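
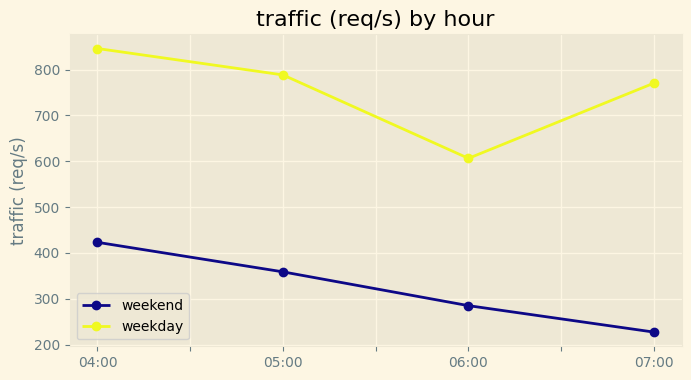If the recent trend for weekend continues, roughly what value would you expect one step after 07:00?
≈ 100

Last three: 400, 300, 200 → slope ≈ -100/step → next ≈ 100.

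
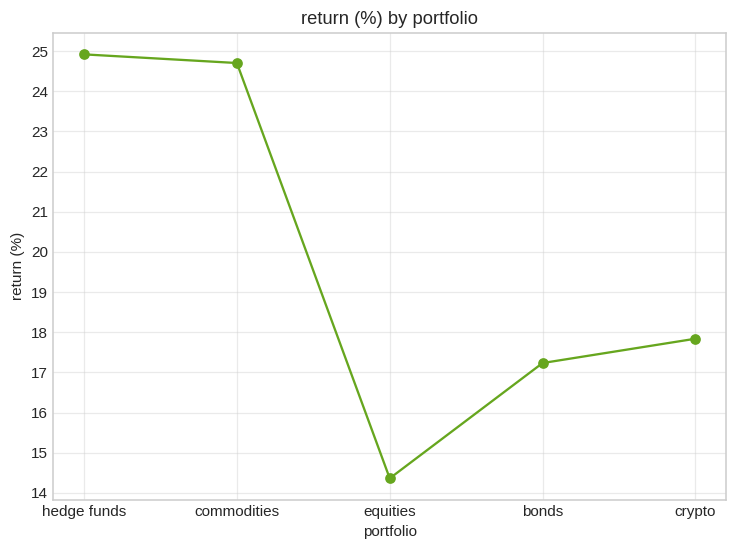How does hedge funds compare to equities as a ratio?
≈ 1.79×

hedge funds ≈ 25, equities ≈ 14; 25/14 ≈ 1.79.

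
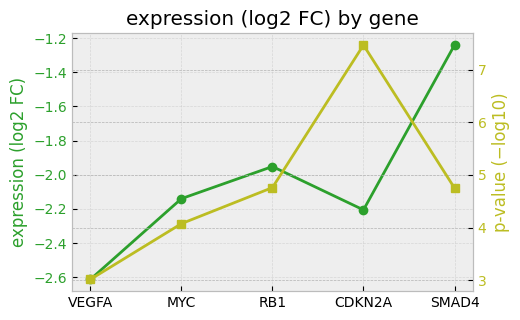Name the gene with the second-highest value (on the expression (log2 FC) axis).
Top 3 (on the expression (log2 FC) axis): SMAD4 ≈ -1.2, RB1 ≈ -2.0, MYC ≈ -2.2.

RB1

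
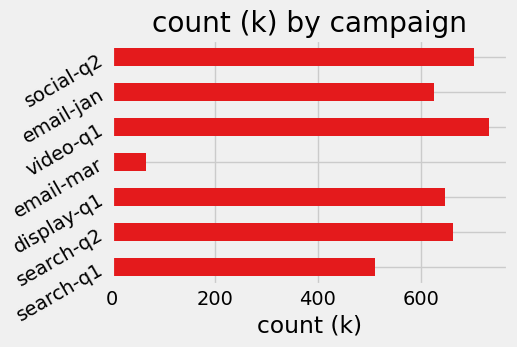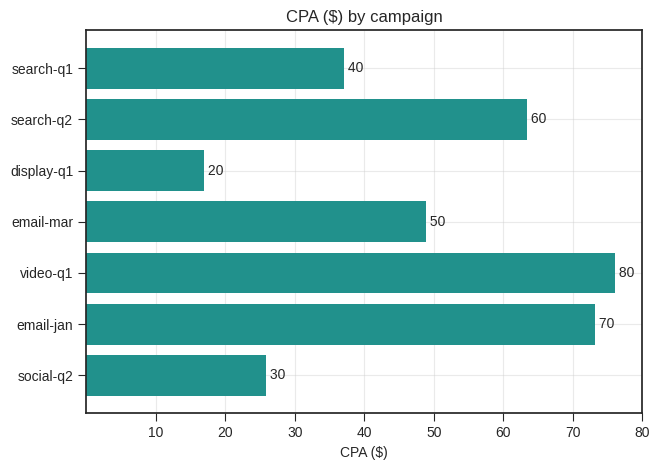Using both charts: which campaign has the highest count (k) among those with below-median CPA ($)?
social-q2

Chart 2 median CPA ($) ≈ 50; below-median campaigns: search-q1, display-q1, social-q2. Among those, social-q2 has the highest count (k) (≈ 700).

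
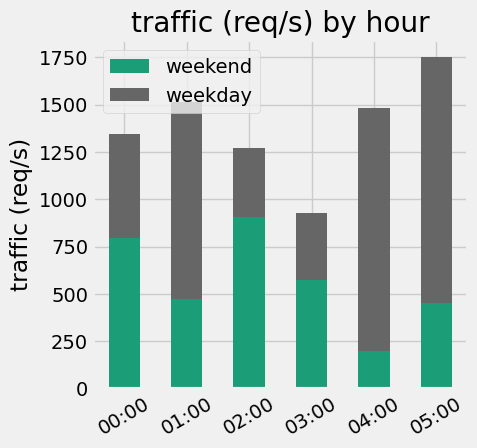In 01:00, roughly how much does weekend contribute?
≈ 400

weekend top ≈ 400, bottom ≈ 0; segment ≈ 400.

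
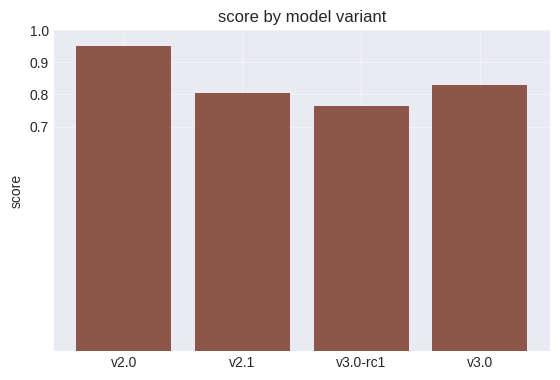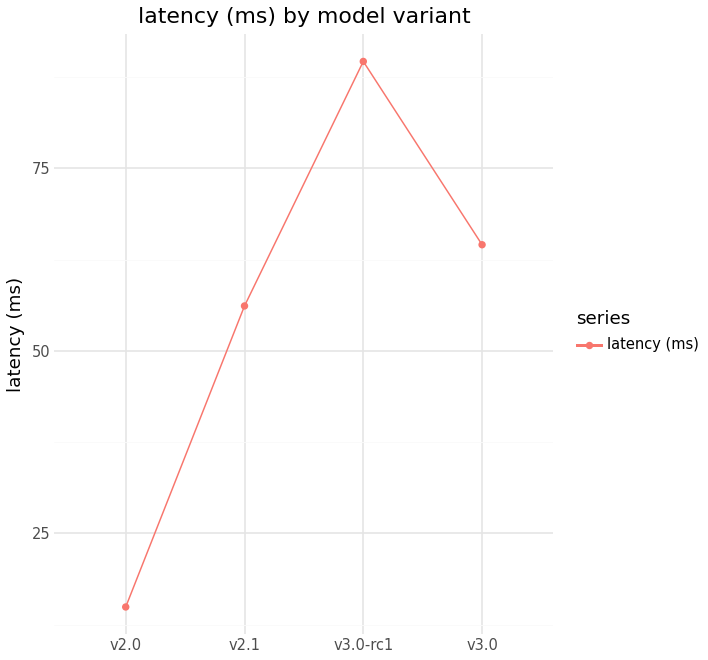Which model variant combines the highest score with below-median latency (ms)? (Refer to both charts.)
v2.0

Chart 2 median latency (ms) ≈ 60; below-median model variants: v2.0, v2.1. Among those, v2.0 has the highest score (≈ 1).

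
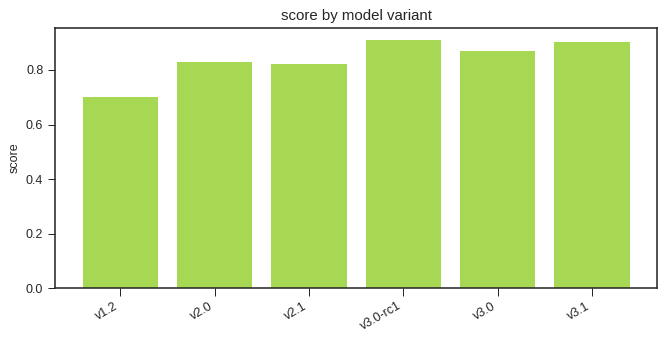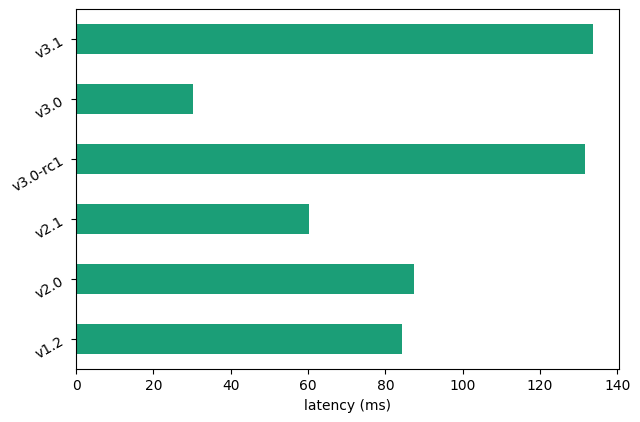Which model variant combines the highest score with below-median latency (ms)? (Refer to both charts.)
v3.0

Chart 2 median latency (ms) ≈ 80; below-median model variants: v1.2, v2.1, v3.0. Among those, v3.0 has the highest score (≈ 0.9).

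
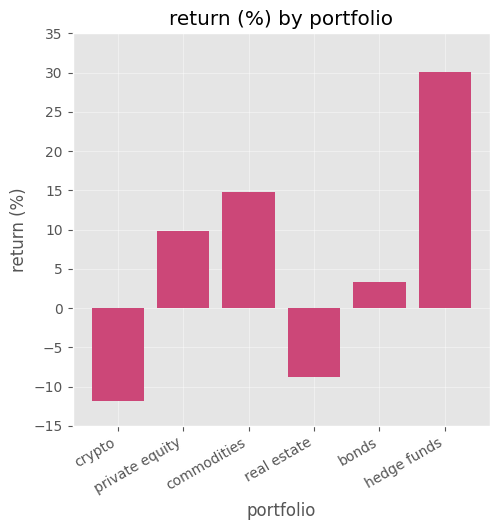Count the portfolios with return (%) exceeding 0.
4

Above 0: private equity, commodities, bonds, hedge funds.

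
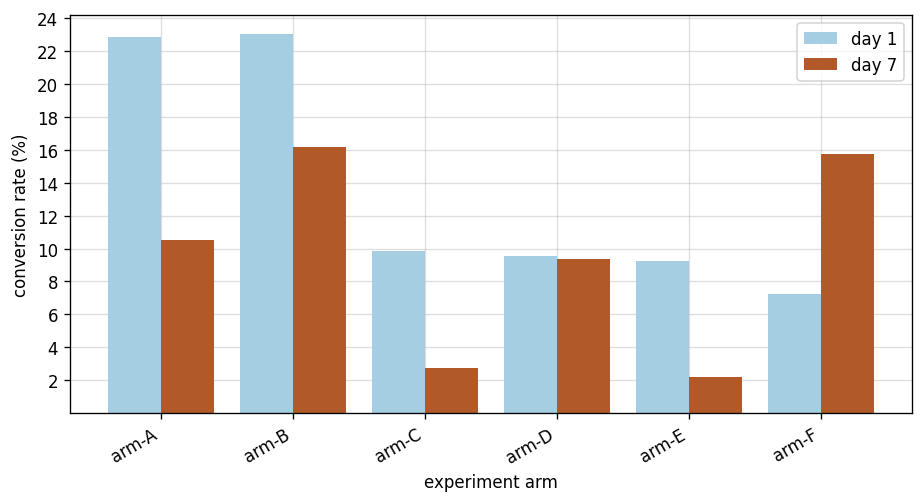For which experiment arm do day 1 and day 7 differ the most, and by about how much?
arm-A, ≈ 12 %

arm-A: day 1 ≈ 22, day 7 ≈ 10 → gap ≈ 12. Next-largest (arm-F) is only ≈ 8.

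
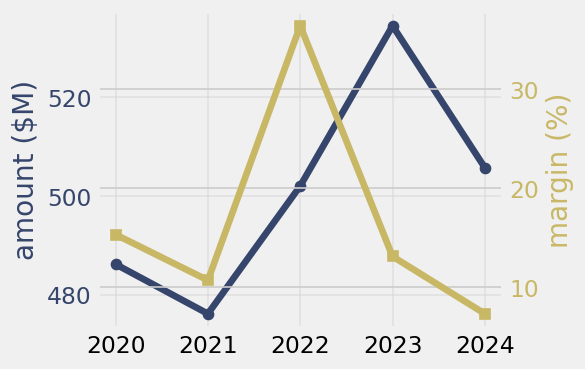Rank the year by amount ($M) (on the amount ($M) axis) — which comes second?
Top 3 (on the amount ($M) axis): 2023 ≈ 535, 2024 ≈ 505, 2022 ≈ 500.

2024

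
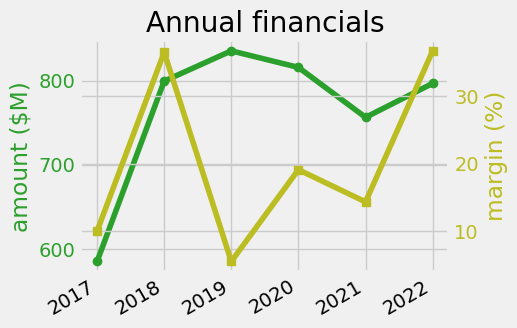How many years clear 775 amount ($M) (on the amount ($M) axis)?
Above 775: 2018, 2019, 2020, 2022.

4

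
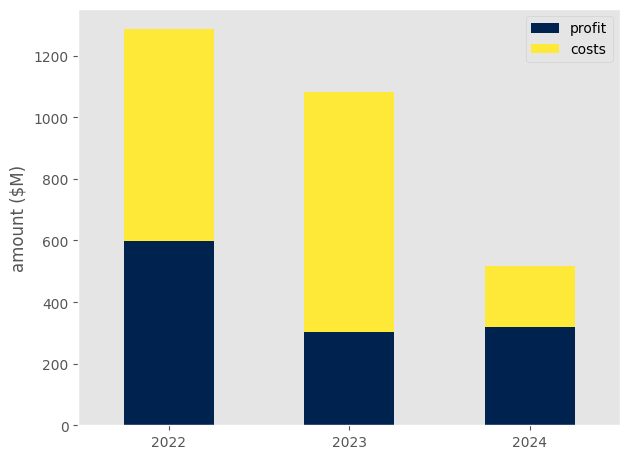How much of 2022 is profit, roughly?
profit top ≈ 600, bottom ≈ 0; segment ≈ 600.

≈ 600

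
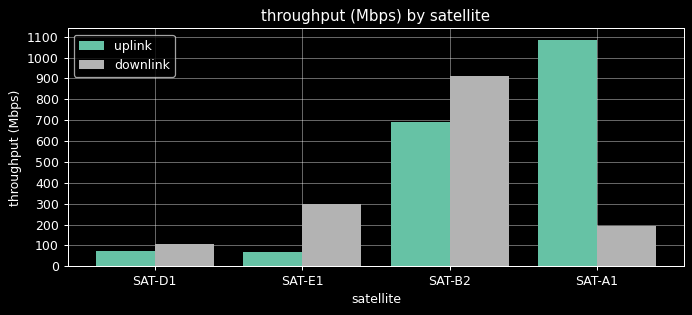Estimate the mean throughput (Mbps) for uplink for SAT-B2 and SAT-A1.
≈ 900

(700 + 1100) / 2 ≈ 900.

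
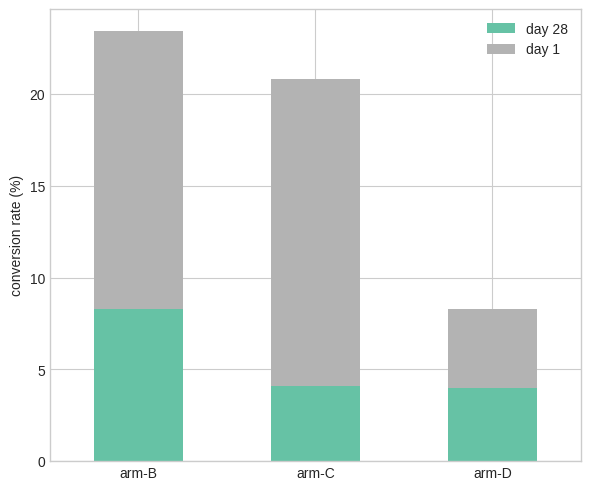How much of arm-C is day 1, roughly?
day 1 top ≈ 20, bottom ≈ 4; segment ≈ 16.

≈ 16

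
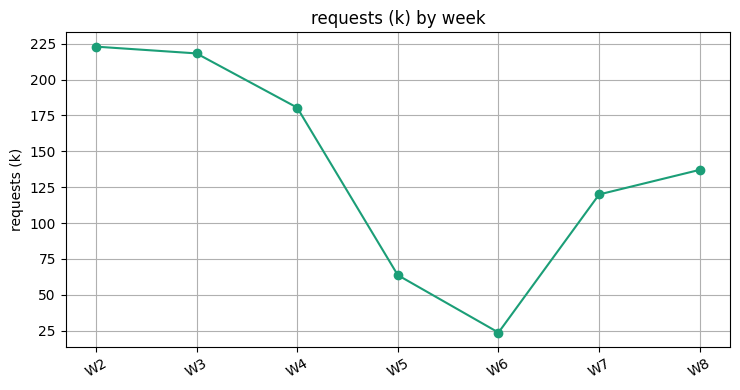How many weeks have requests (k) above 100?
5

Above 100: W2, W3, W4, W7, W8.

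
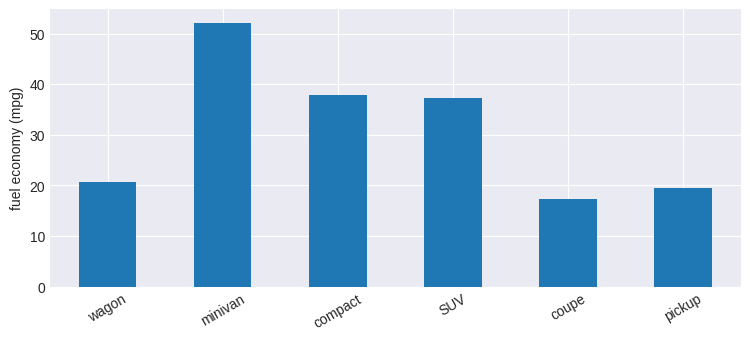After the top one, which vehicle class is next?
Top 3: minivan ≈ 50, compact ≈ 40, SUV ≈ 35.

compact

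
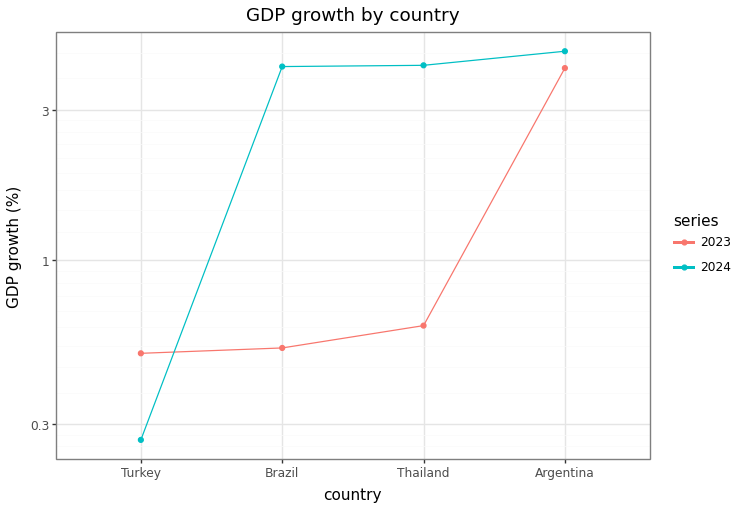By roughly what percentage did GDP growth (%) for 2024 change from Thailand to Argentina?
Thailand ≈ 4.0, Argentina ≈ 4.5; (4.5 − 4.0) / 4.0 ≈ +12.5%.

≈ +12.5%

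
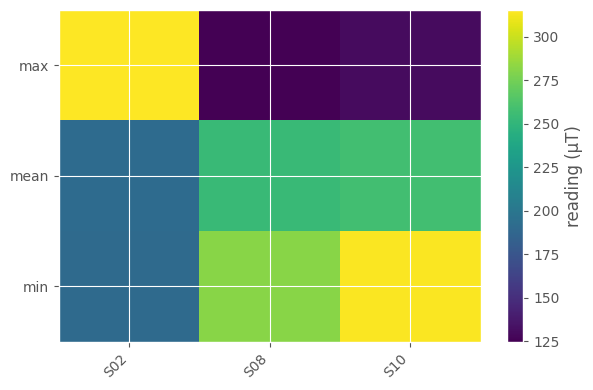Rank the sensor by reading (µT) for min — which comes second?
Top 3 for min: S10 ≈ 320, S08 ≈ 280, S02 ≈ 200.

S08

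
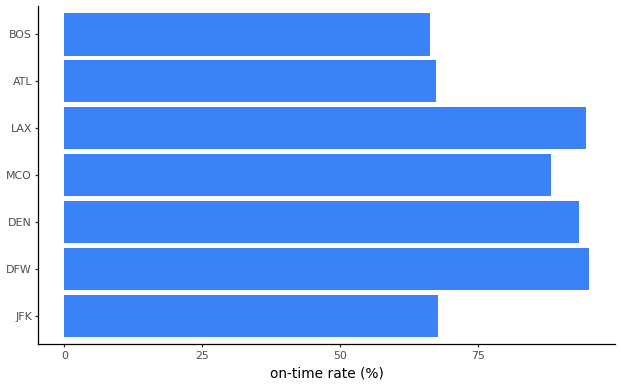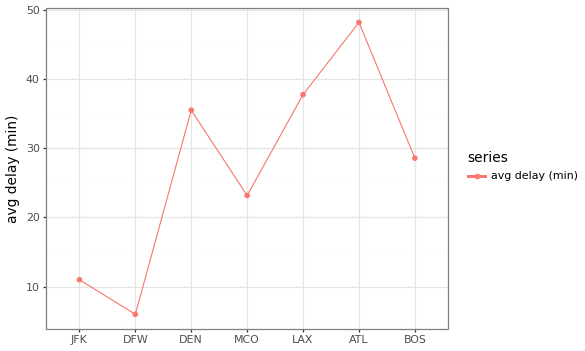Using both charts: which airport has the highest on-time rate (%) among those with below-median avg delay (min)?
DFW

Chart 2 median avg delay (min) ≈ 30; below-median airports: JFK, DFW, MCO. Among those, DFW has the highest on-time rate (%) (≈ 100).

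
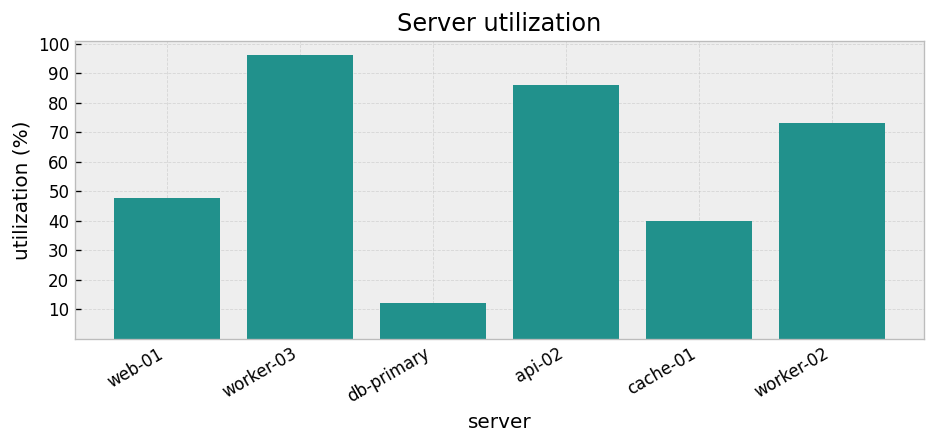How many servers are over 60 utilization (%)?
3

Above 60: worker-03, api-02, worker-02.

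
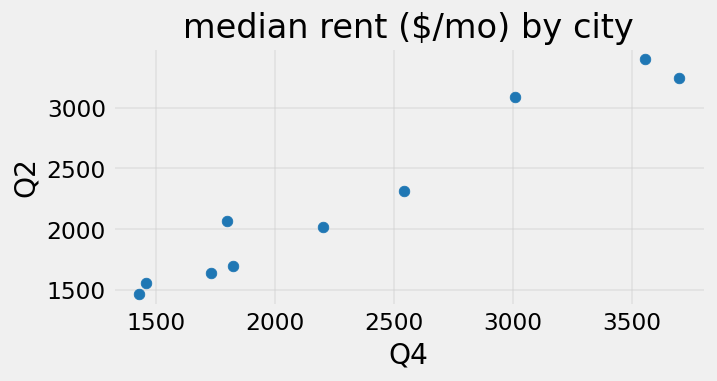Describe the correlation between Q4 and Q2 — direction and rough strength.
Points are positively correlated; strong (|r| ≈ 1.0).

positive, strong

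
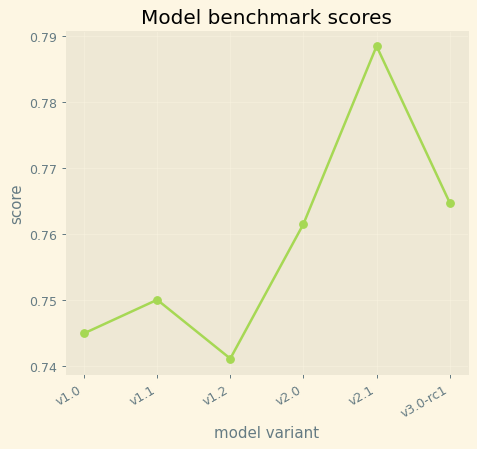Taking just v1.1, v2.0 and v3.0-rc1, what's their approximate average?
≈ 0.76

(0.75 + 0.76 + 0.76) / 3 ≈ 0.76.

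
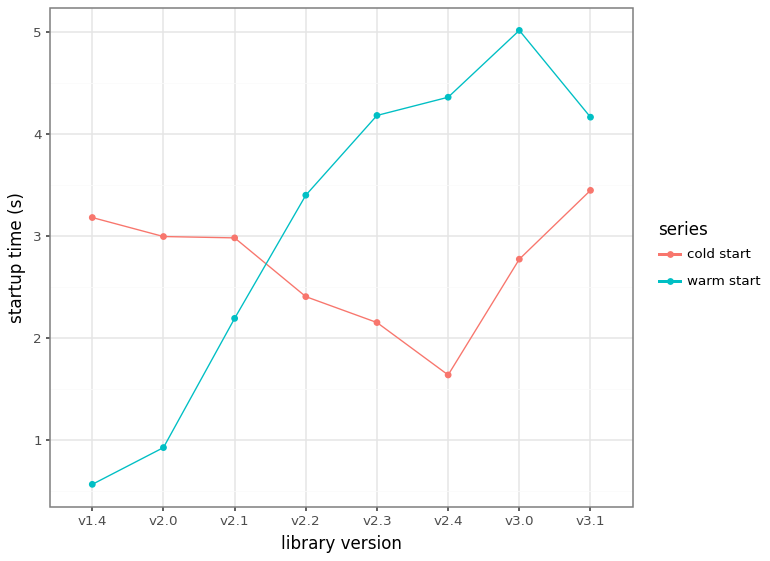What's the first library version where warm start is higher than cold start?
v2.1: warm start ≈ 2.0 vs cold start ≈ 3.0 (not yet); v2.2: warm start ≈ 3.5 vs cold start ≈ 2.5 (first crossover).

v2.2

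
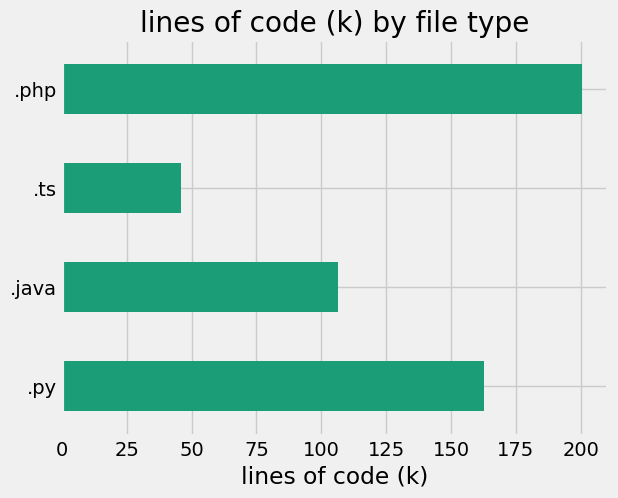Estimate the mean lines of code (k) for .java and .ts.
(100 + 40) / 2 ≈ 70.

≈ 70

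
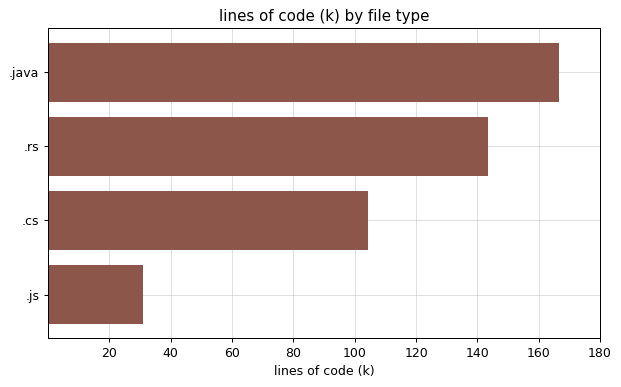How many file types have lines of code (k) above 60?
3

Above 60: .java, .rs, .cs.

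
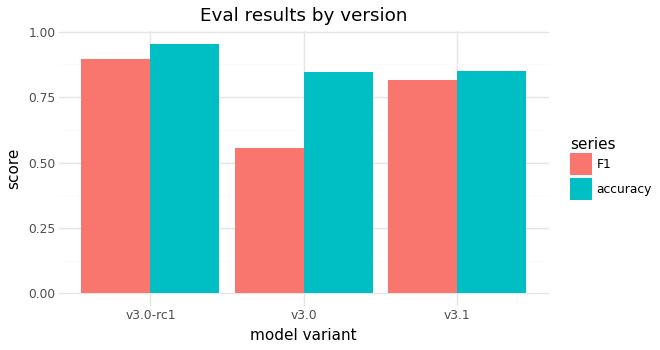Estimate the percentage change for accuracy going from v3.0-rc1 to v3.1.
v3.0-rc1 ≈ 1.0, v3.1 ≈ 0.9; (0.9 − 1.0) / 1.0 ≈ -10%.

≈ -10%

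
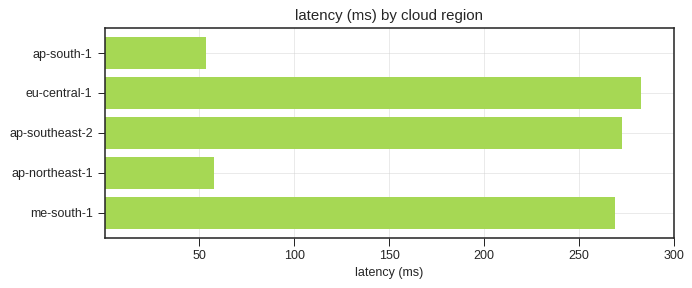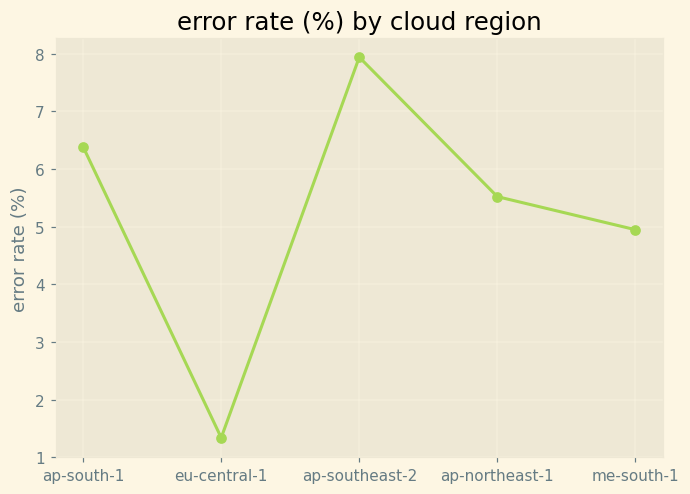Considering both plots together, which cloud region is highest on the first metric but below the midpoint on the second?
Chart 2 median error rate (%) ≈ 6; below-median cloud regions: eu-central-1, me-south-1. Among those, eu-central-1 has the highest latency (ms) (≈ 300).

eu-central-1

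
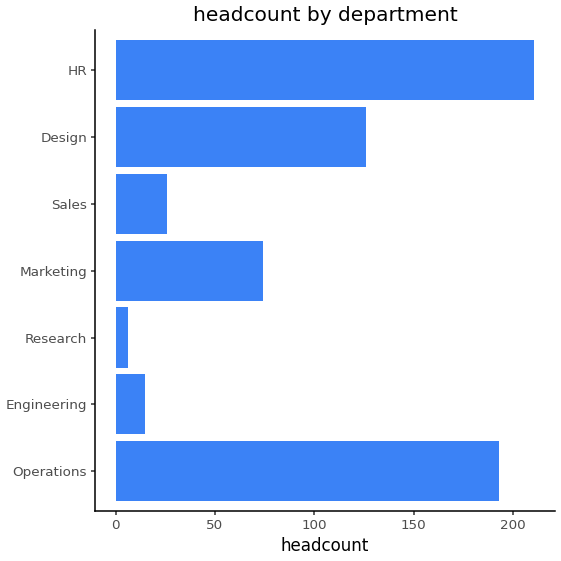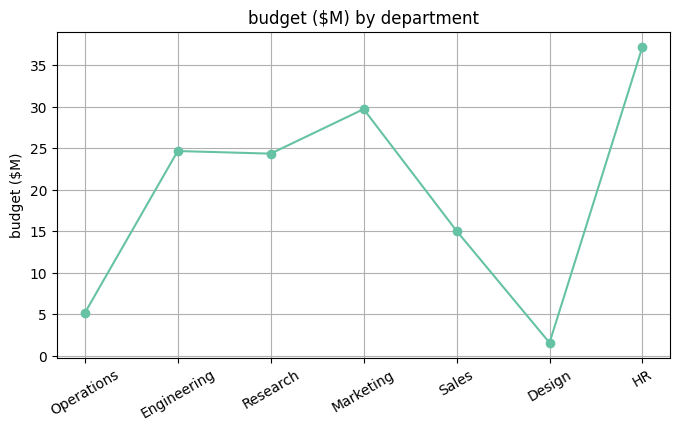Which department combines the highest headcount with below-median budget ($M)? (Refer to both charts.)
Chart 2 median budget ($M) ≈ 25; below-median departments: Operations, Sales, Design. Among those, Operations has the highest headcount (≈ 200).

Operations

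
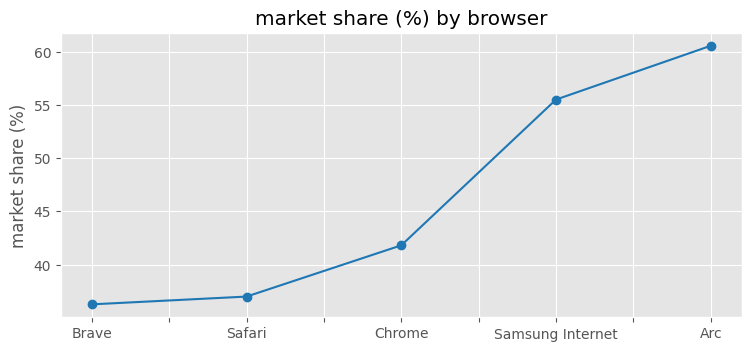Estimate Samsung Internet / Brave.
Samsung Internet ≈ 55, Brave ≈ 35; 55/35 ≈ 1.57.

≈ 1.57×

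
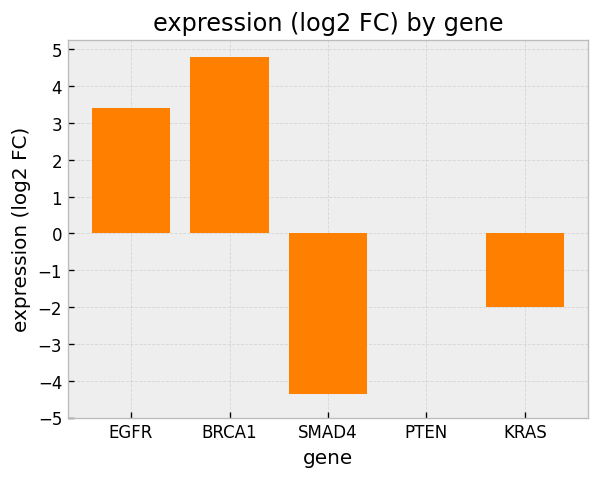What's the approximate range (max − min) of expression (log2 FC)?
≈ 9

Max BRCA1 ≈ 5, min SMAD4 ≈ -4; range ≈ 9.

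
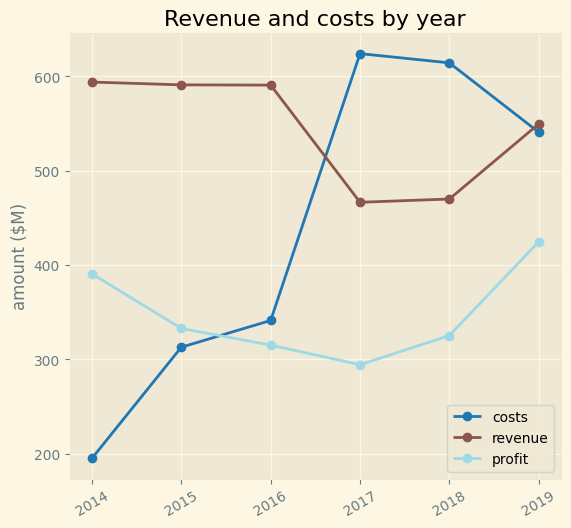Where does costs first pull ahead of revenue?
2016: costs ≈ 350 vs revenue ≈ 600 (not yet); 2017: costs ≈ 600 vs revenue ≈ 450 (first crossover).

2017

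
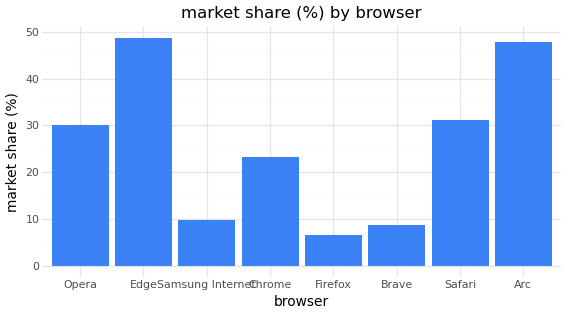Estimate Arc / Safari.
≈ 1.67×

Arc ≈ 50, Safari ≈ 30; 50/30 ≈ 1.67.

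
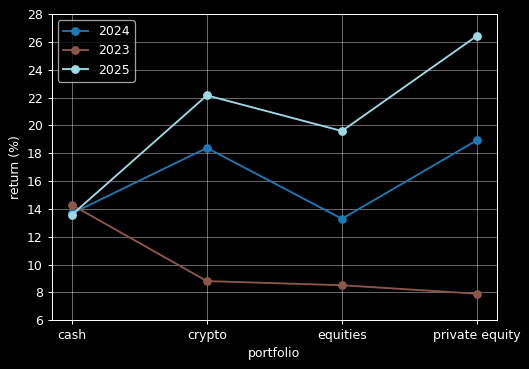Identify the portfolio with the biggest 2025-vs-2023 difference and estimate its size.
private equity, ≈ 18 %

private equity: 2025 ≈ 26, 2023 ≈ 8 → gap ≈ 18. Next-largest (crypto) is only ≈ 14.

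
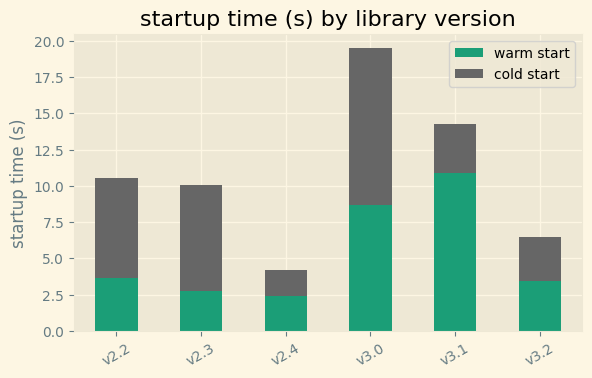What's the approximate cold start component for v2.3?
≈ 8

cold start top ≈ 10, bottom ≈ 2; segment ≈ 8.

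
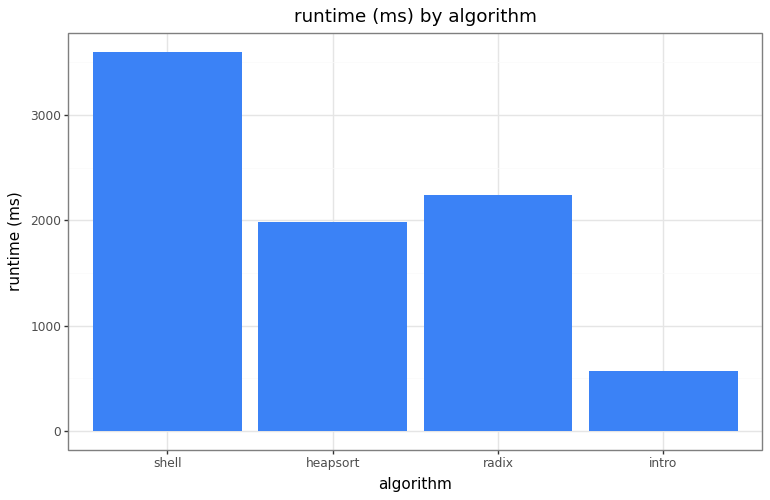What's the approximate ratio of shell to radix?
≈ 1.75×

shell ≈ 3500, radix ≈ 2000; 3500/2000 ≈ 1.75.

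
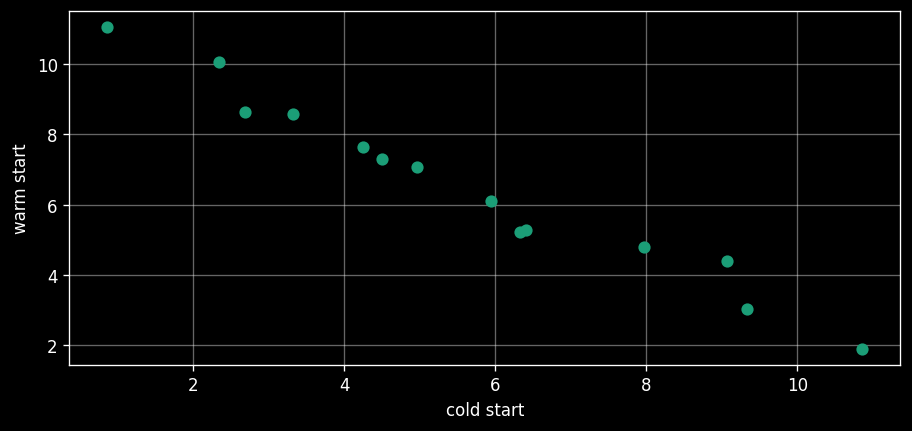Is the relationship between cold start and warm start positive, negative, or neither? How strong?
Points are negatively correlated; strong (|r| ≈ 1.0).

negative, strong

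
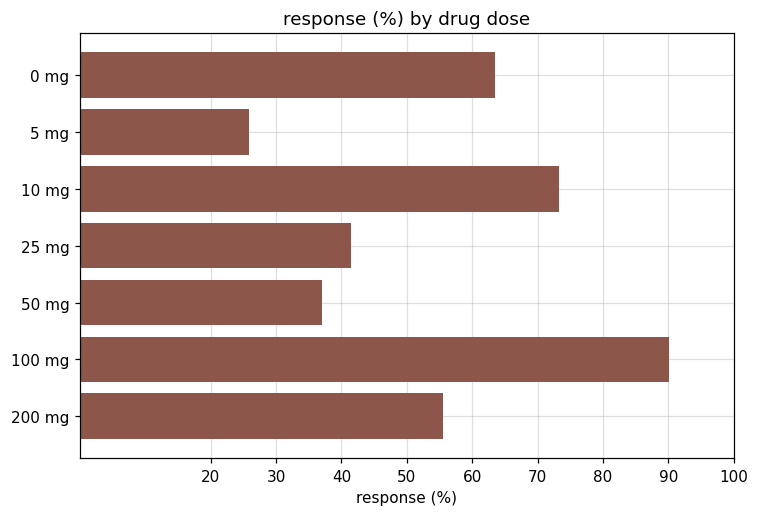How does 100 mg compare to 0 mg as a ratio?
≈ 1.5×

100 mg ≈ 90, 0 mg ≈ 60; 90/60 ≈ 1.5.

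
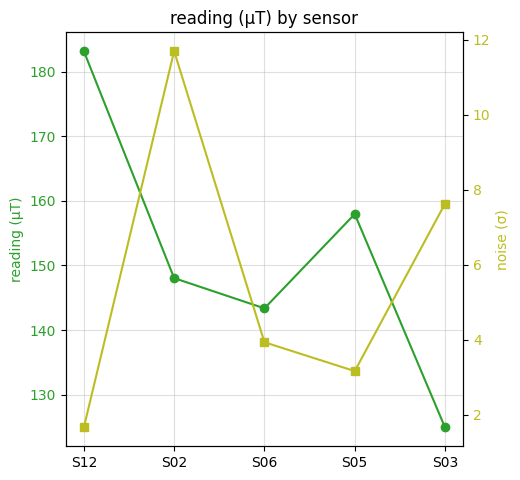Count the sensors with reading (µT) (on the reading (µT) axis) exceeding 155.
Above 155: S12, S05.

2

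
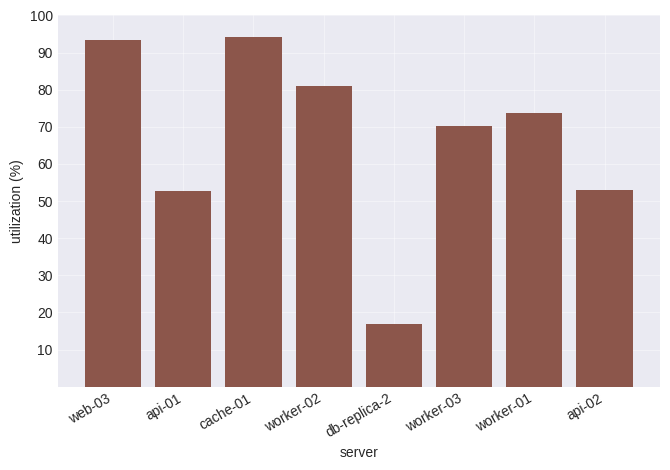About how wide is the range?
Max cache-01 ≈ 90, min db-replica-2 ≈ 20; range ≈ 70.

≈ 70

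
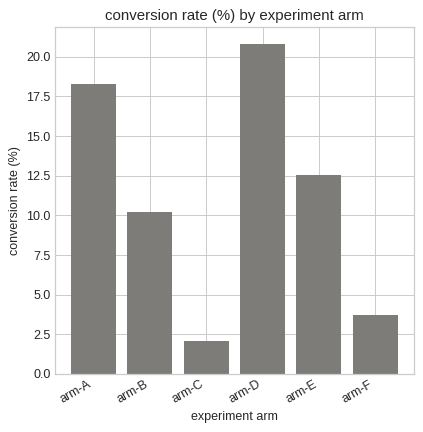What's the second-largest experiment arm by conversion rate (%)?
arm-A

Top 3: arm-D ≈ 20, arm-A ≈ 18, arm-E ≈ 12.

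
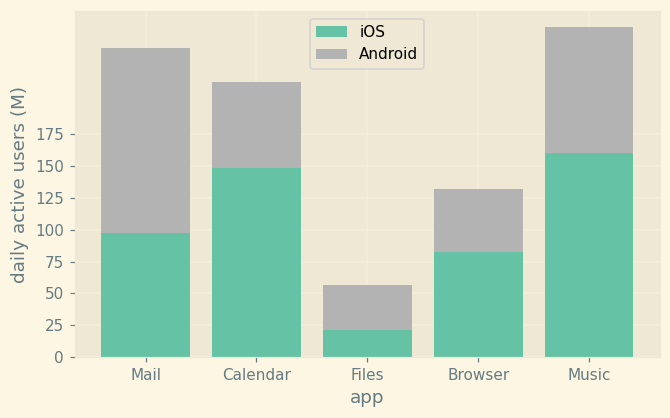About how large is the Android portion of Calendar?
Android top ≈ 225, bottom ≈ 150; segment ≈ 75.

≈ 75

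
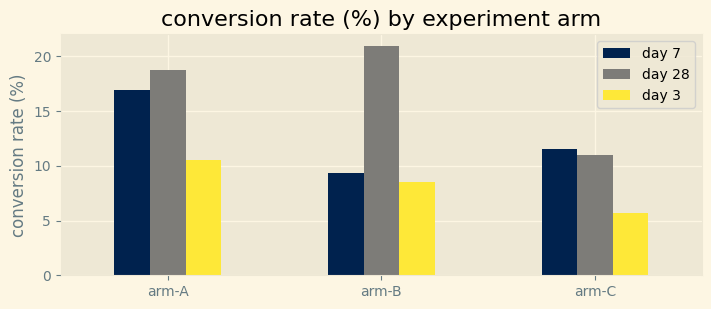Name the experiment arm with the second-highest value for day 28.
Top 3 for day 28: arm-B ≈ 20, arm-A ≈ 18, arm-C ≈ 10.

arm-A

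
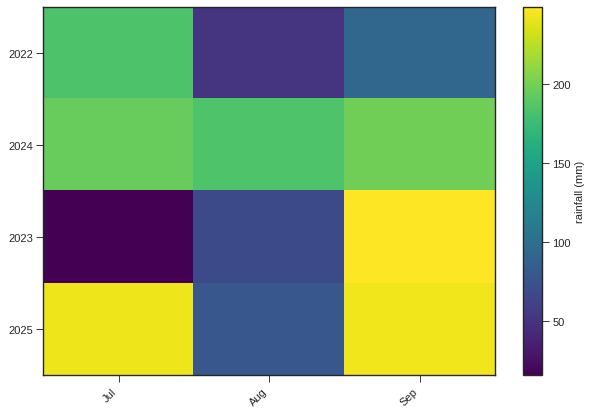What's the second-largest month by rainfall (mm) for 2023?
Top 3 for 2023: Sep ≈ 240, Aug ≈ 60, Jul ≈ 20.

Aug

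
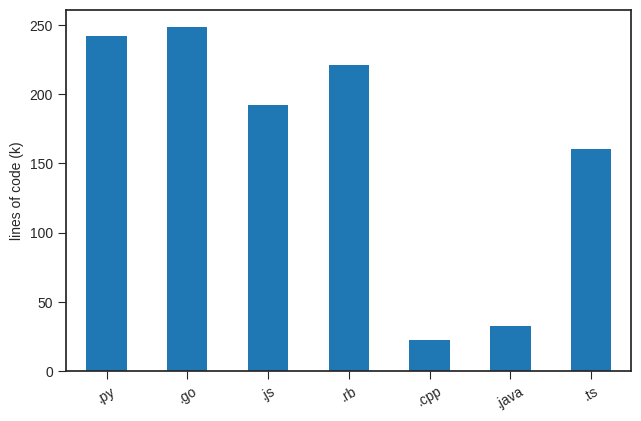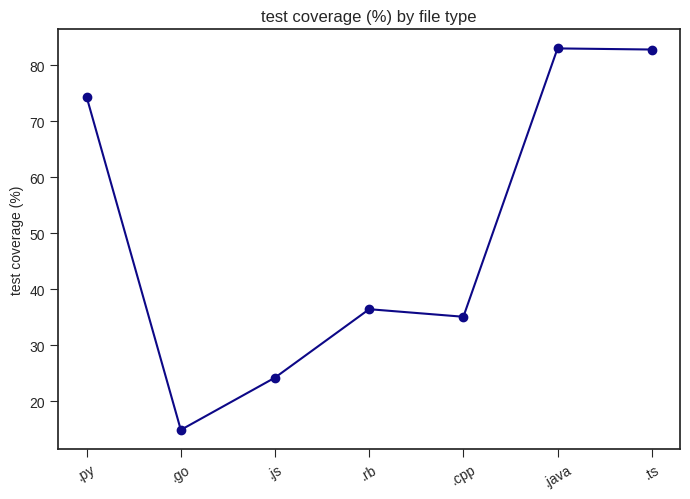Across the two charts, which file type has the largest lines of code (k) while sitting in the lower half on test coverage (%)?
.go

Chart 2 median test coverage (%) ≈ 40; below-median file types: .go, .js, .cpp. Among those, .go has the highest lines of code (k) (≈ 250).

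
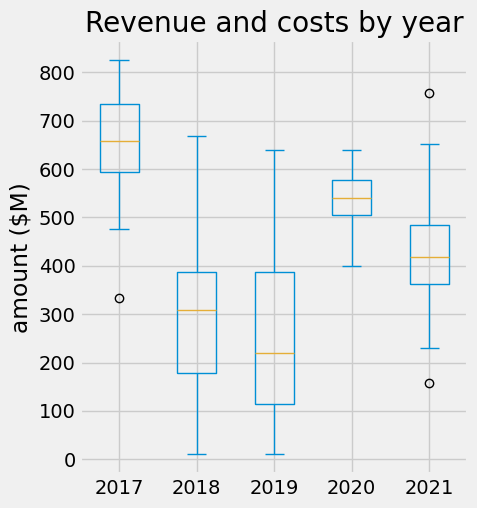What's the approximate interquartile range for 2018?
Q3 ≈ 400, Q1 ≈ 200; IQR ≈ 200.

≈ 200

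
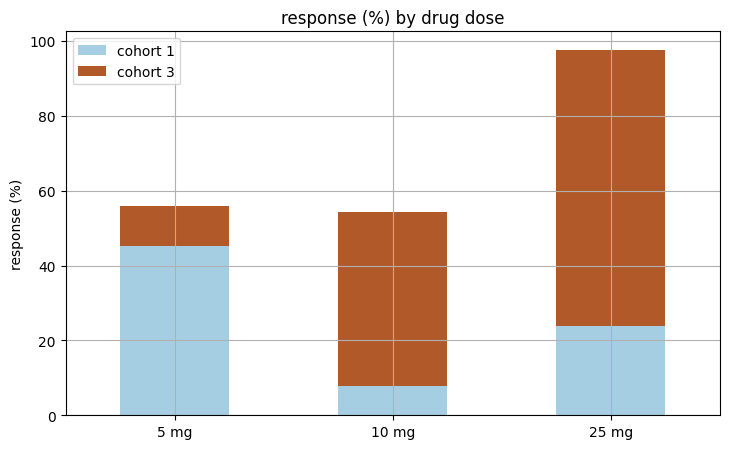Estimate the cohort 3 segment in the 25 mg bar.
cohort 3 top ≈ 100, bottom ≈ 20; segment ≈ 80.

≈ 80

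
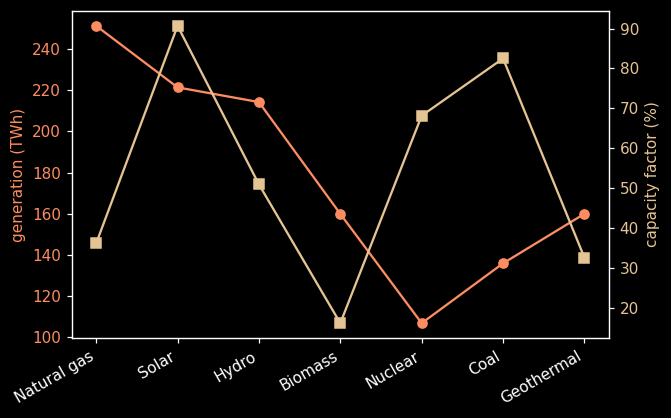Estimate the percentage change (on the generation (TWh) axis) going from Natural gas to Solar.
Natural gas ≈ 260, Solar ≈ 220; (220 − 260) / 260 ≈ -15.4%.

≈ -15.4%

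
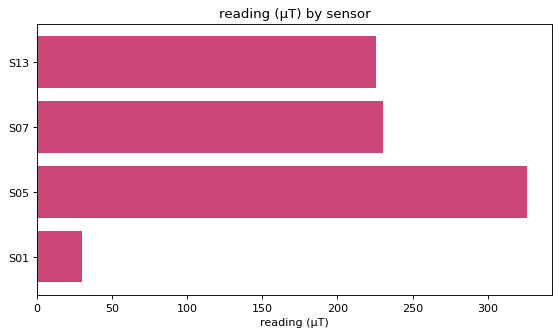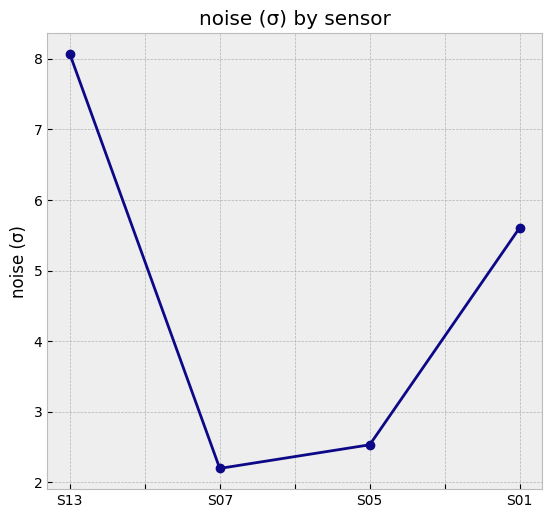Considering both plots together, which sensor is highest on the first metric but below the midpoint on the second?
Chart 2 median noise (σ) ≈ 4; below-median sensors: S07, S05. Among those, S05 has the highest reading (µT) (≈ 350).

S05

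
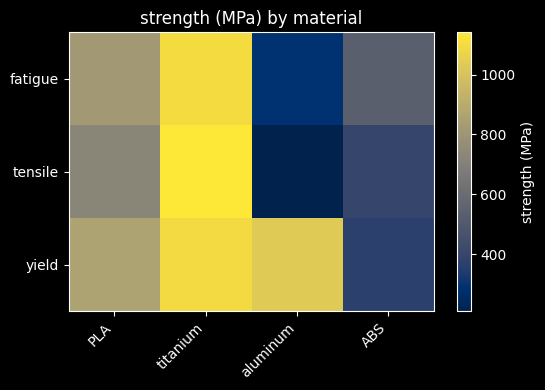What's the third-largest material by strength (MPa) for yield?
Top 4 for yield: titanium ≈ 1100, aluminum ≈ 1000, PLA ≈ 900, ABS ≈ 400.

PLA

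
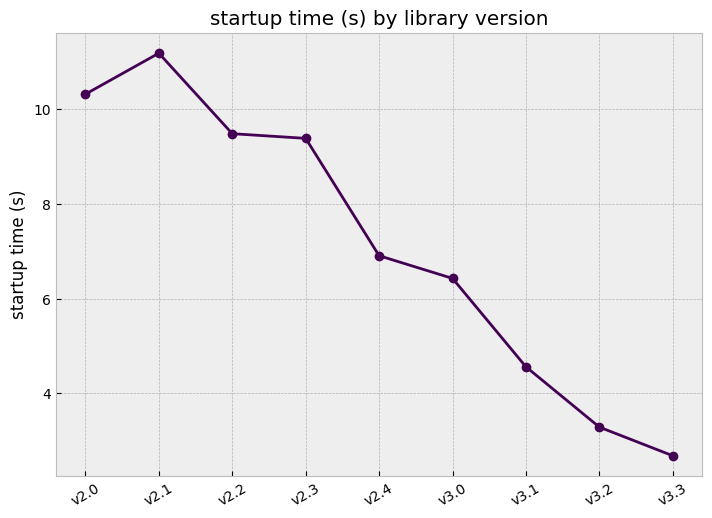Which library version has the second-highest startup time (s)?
Top 3: v2.1 ≈ 11, v2.0 ≈ 10, v2.2 ≈ 9.

v2.0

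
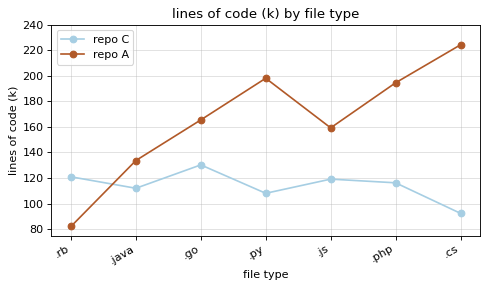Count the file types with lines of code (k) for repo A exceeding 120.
6

Above 120: .java, .go, .py, .js, .php, .cs.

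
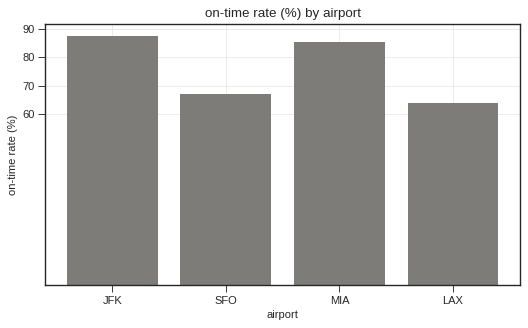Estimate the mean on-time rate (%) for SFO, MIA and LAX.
≈ 73

(70 + 90 + 60) / 3 ≈ 73.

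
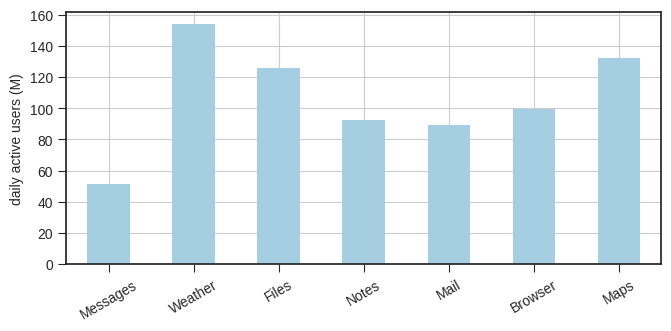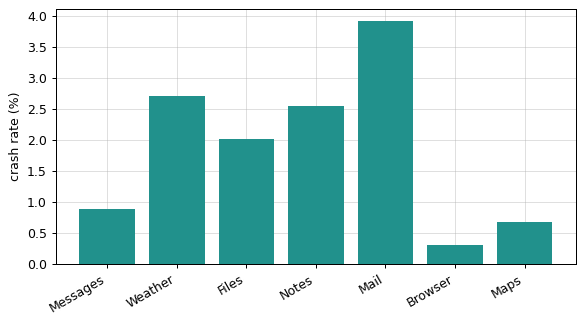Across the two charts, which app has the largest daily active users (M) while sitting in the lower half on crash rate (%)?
Chart 2 median crash rate (%) ≈ 2; below-median apps: Messages, Browser, Maps. Among those, Maps has the highest daily active users (M) (≈ 140).

Maps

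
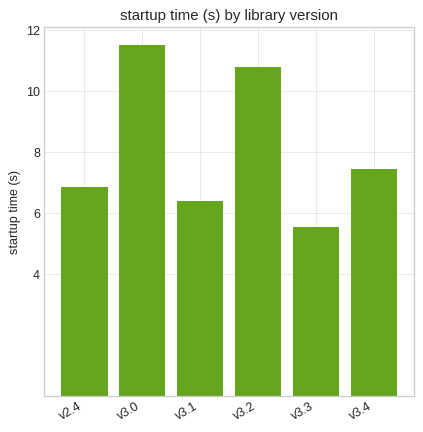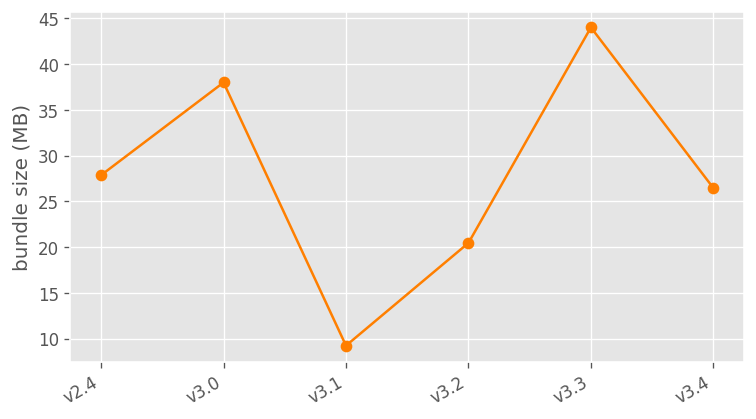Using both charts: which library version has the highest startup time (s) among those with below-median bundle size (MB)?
Chart 2 median bundle size (MB) ≈ 25; below-median library versions: v3.1, v3.2, v3.4. Among those, v3.2 has the highest startup time (s) (≈ 10).

v3.2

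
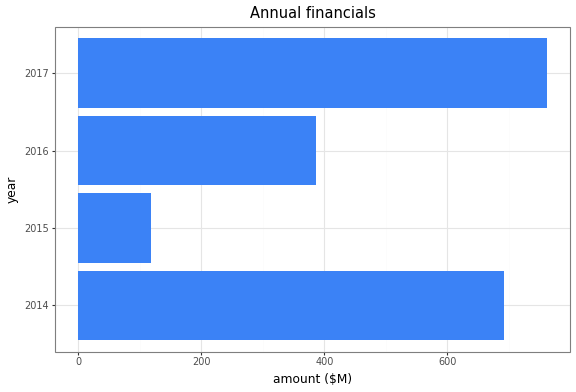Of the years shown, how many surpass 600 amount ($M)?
2

Above 600: 2014, 2017.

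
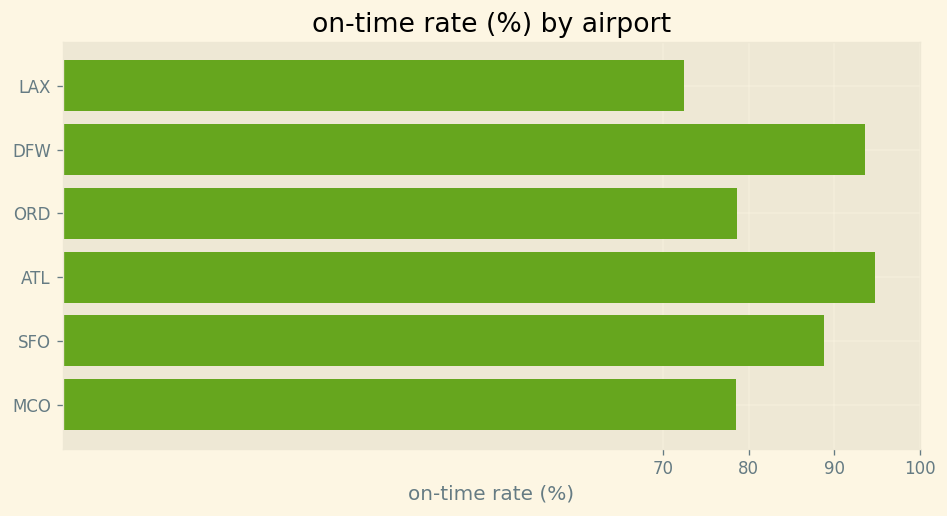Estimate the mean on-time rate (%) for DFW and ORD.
≈ 85

(90 + 80) / 2 ≈ 85.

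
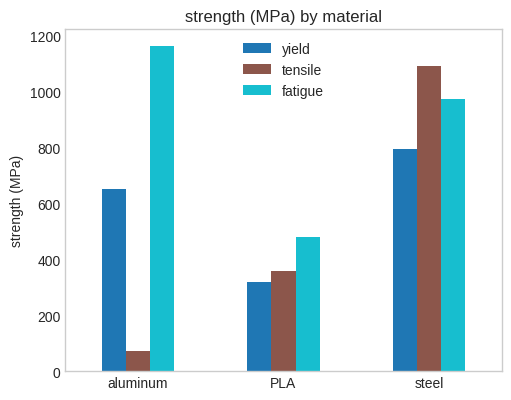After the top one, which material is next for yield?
Top 3 for yield: steel ≈ 800, aluminum ≈ 600, PLA ≈ 300.

aluminum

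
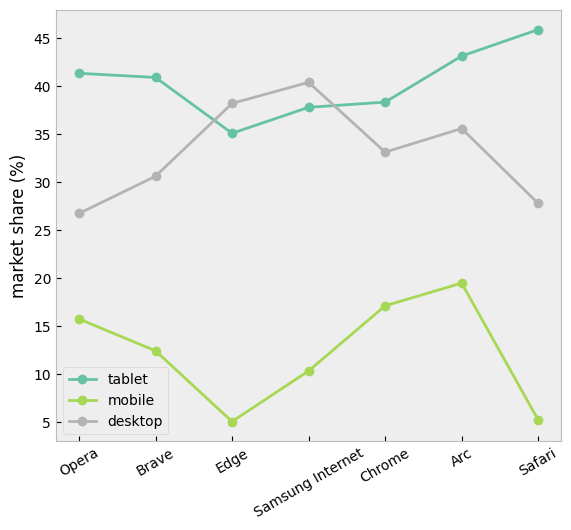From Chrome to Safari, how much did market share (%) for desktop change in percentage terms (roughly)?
Chrome ≈ 35, Safari ≈ 30; (30 − 35) / 35 ≈ -14.3%.

≈ -14.3%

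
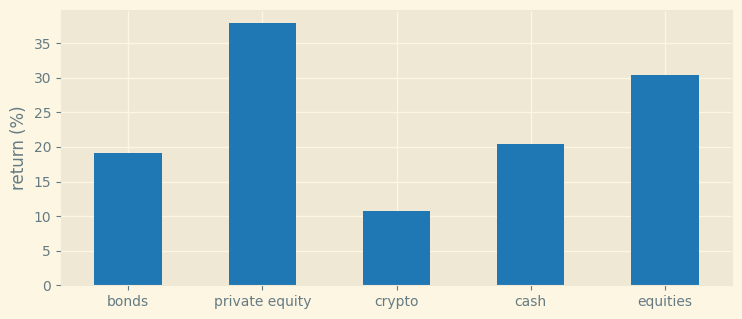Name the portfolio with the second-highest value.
Top 3: private equity ≈ 40, equities ≈ 30, cash ≈ 20.

equities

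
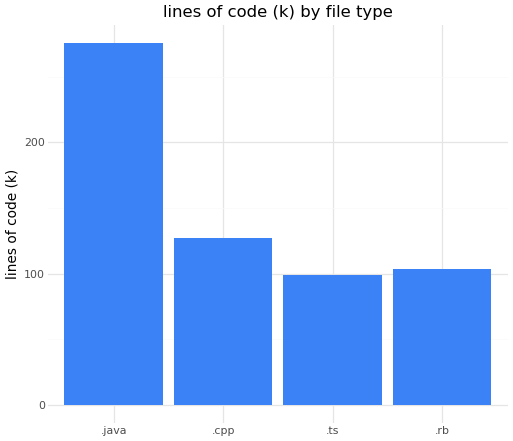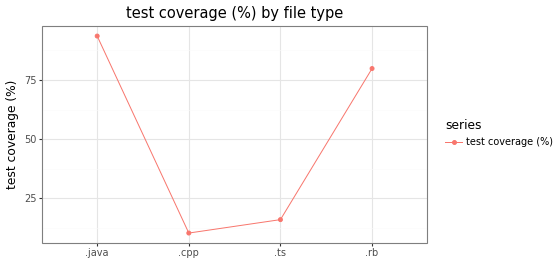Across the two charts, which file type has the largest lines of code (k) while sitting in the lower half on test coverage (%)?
Chart 2 median test coverage (%) ≈ 50; below-median file types: .cpp, .ts. Among those, .cpp has the highest lines of code (k) (≈ 150).

.cpp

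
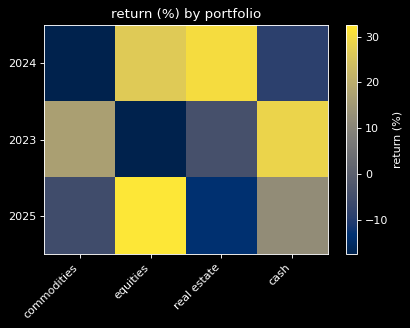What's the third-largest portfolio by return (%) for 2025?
commodities

Top 4 for 2025: equities ≈ 35, cash ≈ 10, commodities ≈ -5, real estate ≈ -15.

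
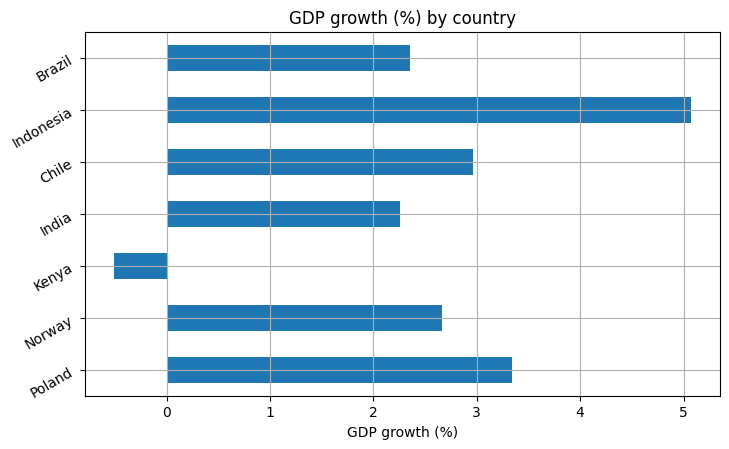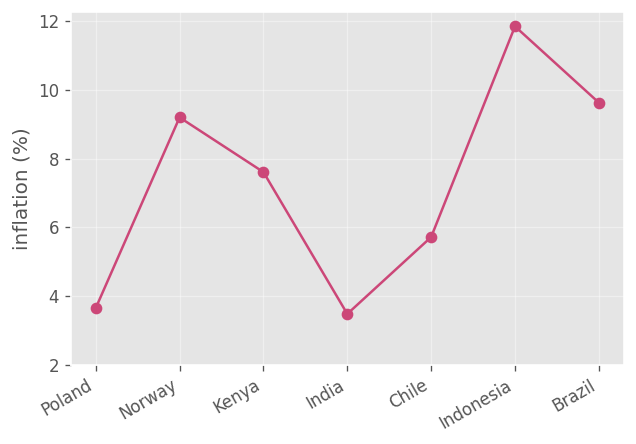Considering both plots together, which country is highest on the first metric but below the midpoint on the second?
Chart 2 median inflation (%) ≈ 8; below-median countries: Poland, India, Chile. Among those, Poland has the highest GDP growth (%) (≈ 3.5).

Poland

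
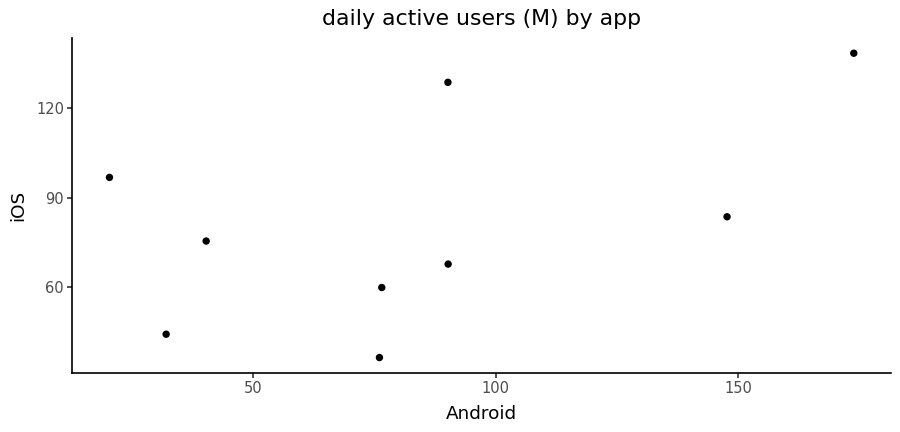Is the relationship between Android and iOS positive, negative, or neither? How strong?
positive, moderate

Points are positively correlated; moderate (|r| ≈ 0.5).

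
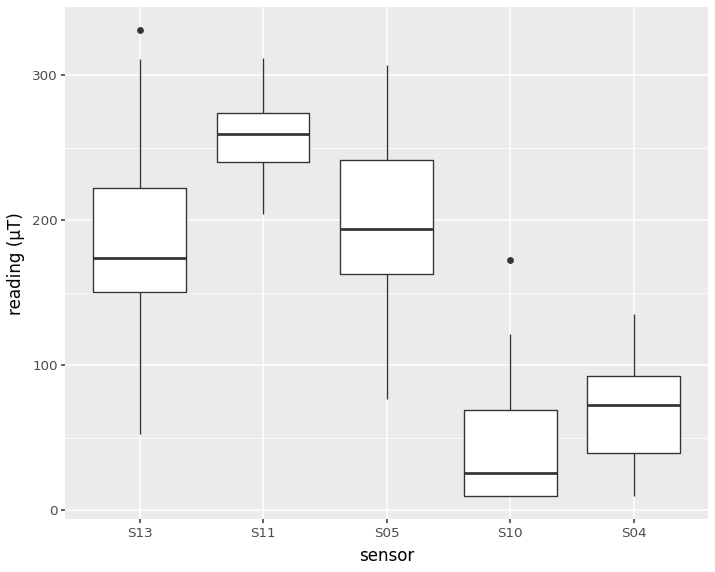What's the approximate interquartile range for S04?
≈ 60

Q3 ≈ 100, Q1 ≈ 40; IQR ≈ 60.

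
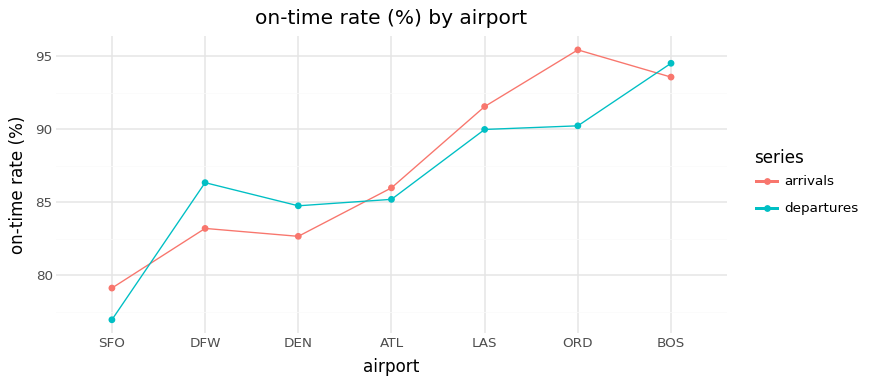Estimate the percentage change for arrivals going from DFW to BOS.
≈ +11.9%

DFW ≈ 84, BOS ≈ 94; (94 − 84) / 84 ≈ +11.9%.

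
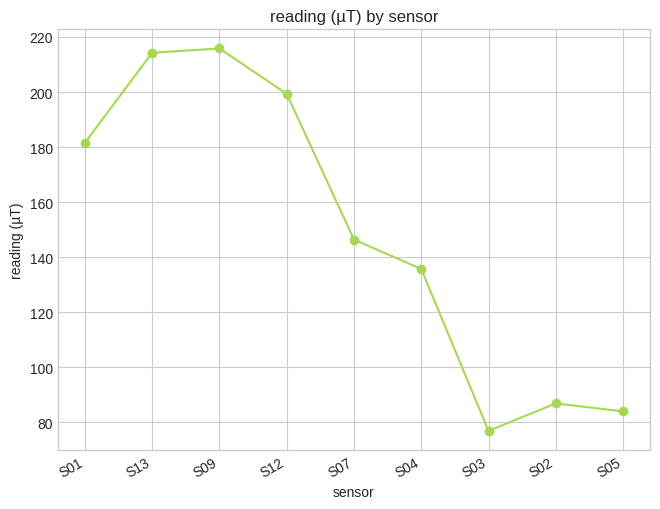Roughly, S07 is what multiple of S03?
S07 ≈ 140, S03 ≈ 80; 140/80 ≈ 1.75.

≈ 1.75×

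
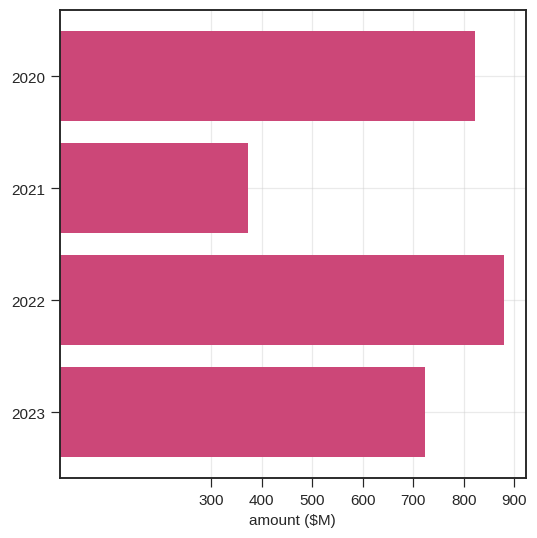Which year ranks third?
Top 4: 2022 ≈ 900, 2020 ≈ 800, 2023 ≈ 700, 2021 ≈ 400.

2023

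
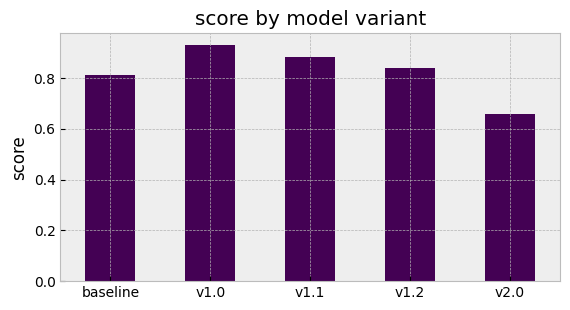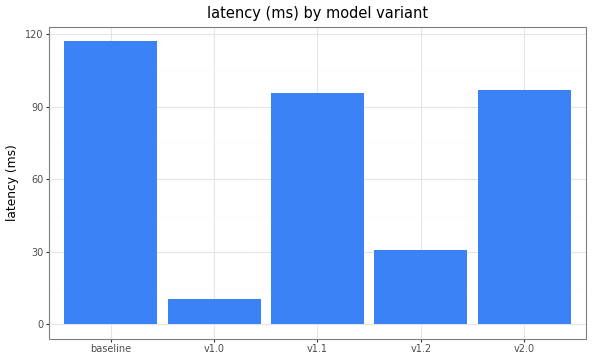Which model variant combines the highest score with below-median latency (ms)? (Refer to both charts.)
v1.0

Chart 2 median latency (ms) ≈ 100; below-median model variants: v1.0, v1.2. Among those, v1.0 has the highest score (≈ 0.9).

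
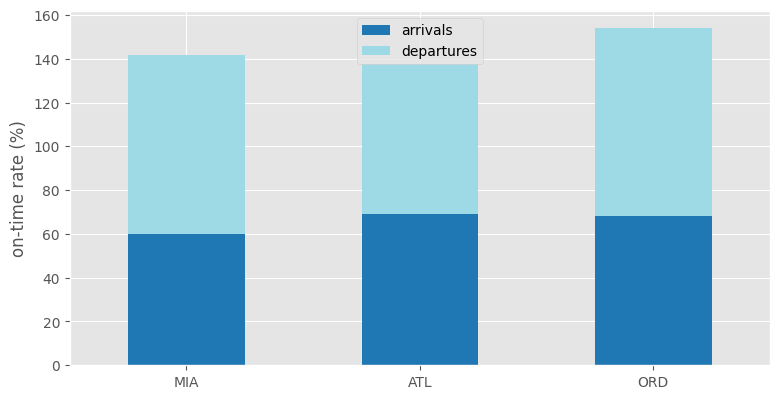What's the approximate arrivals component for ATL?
arrivals top ≈ 60, bottom ≈ 0; segment ≈ 60.

≈ 60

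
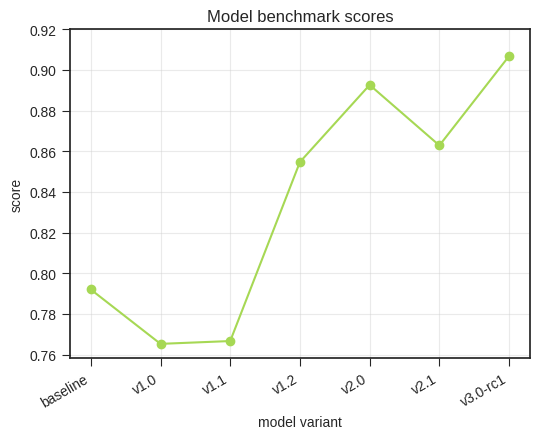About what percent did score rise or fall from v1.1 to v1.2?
≈ +13.2%

v1.1 ≈ 0.76, v1.2 ≈ 0.86; (0.86 − 0.76) / 0.76 ≈ +13.2%.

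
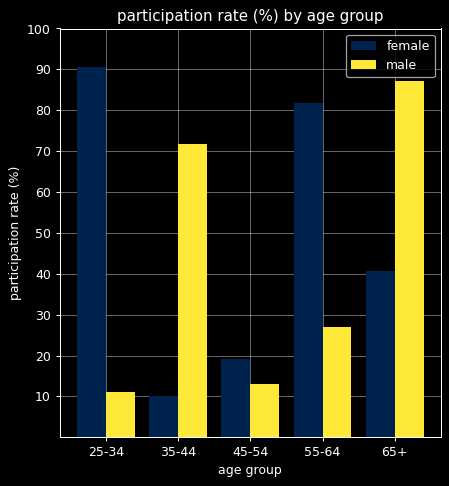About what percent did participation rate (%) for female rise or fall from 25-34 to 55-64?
25-34 ≈ 90, 55-64 ≈ 80; (80 − 90) / 90 ≈ -11.1%.

≈ -11.1%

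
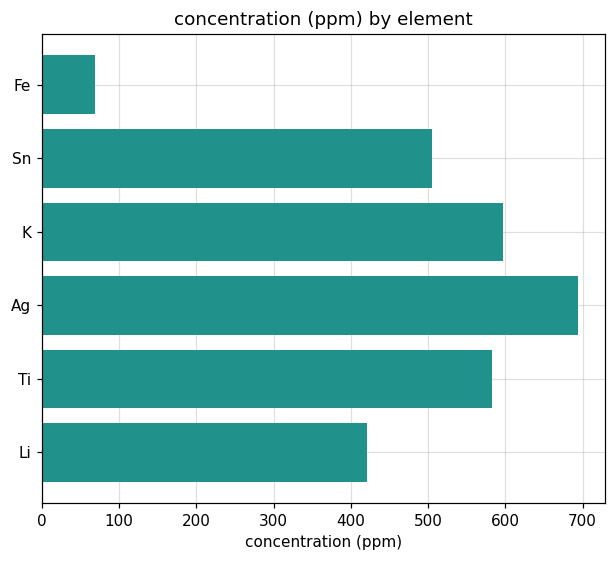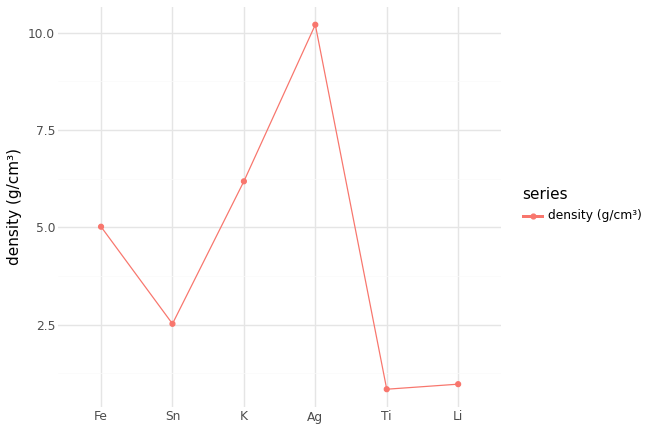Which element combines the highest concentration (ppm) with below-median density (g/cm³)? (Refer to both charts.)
Chart 2 median density (g/cm³) ≈ 4; below-median elements: Sn, Ti, Li. Among those, Ti has the highest concentration (ppm) (≈ 600).

Ti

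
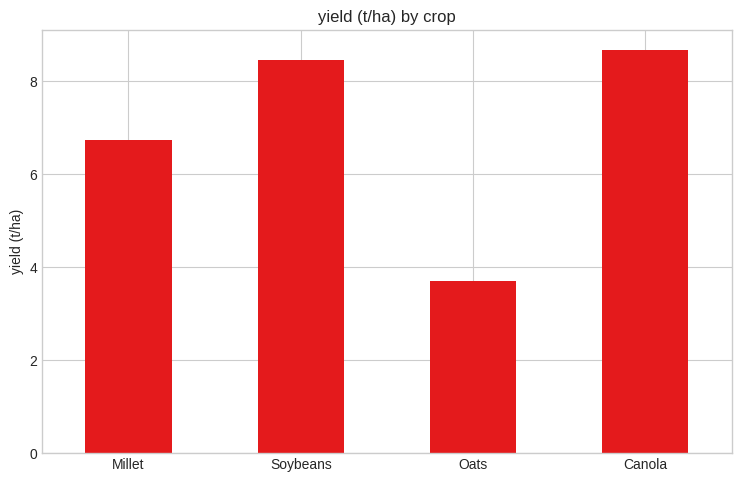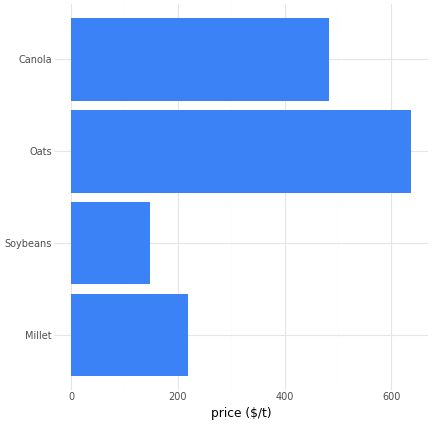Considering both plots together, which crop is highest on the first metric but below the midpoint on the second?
Chart 2 median price ($/t) ≈ 400; below-median crops: Millet, Soybeans. Among those, Soybeans has the highest yield (t/ha) (≈ 8).

Soybeans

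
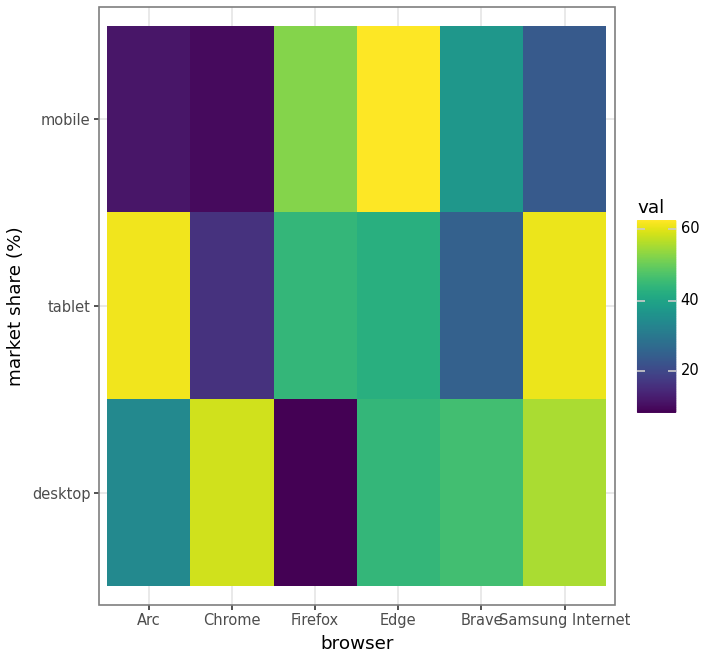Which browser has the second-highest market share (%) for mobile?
Top 3 for mobile: Edge ≈ 65, Firefox ≈ 55, Brave ≈ 35.

Firefox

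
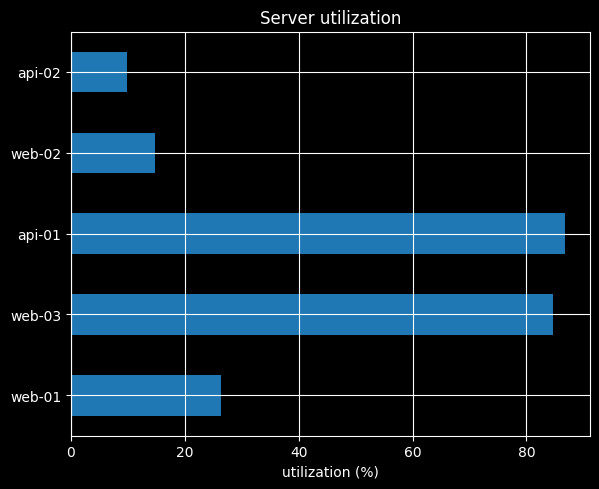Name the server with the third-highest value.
Top 4: api-01 ≈ 90, web-03 ≈ 80, web-01 ≈ 30, web-02 ≈ 10.

web-01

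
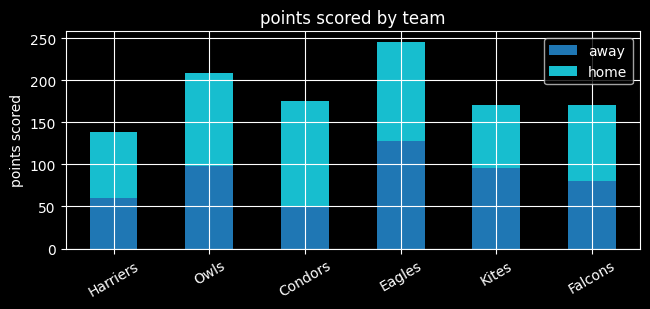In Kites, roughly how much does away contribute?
away top ≈ 100, bottom ≈ 0; segment ≈ 100.

≈ 100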